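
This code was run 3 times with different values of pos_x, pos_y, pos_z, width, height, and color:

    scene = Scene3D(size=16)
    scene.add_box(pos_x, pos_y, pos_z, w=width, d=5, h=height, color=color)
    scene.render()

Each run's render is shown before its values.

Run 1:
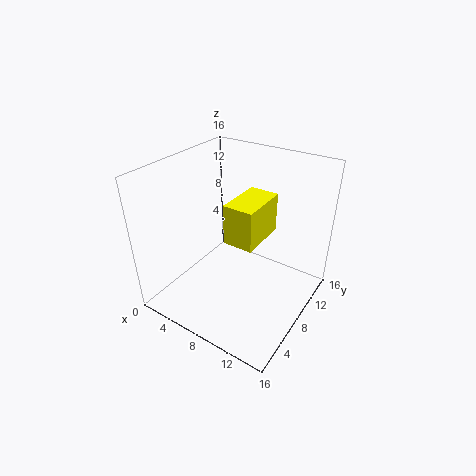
pos_x = 9, pos_y = 4, pos_z = 10, width = 3, height = 4, color = 'yellow'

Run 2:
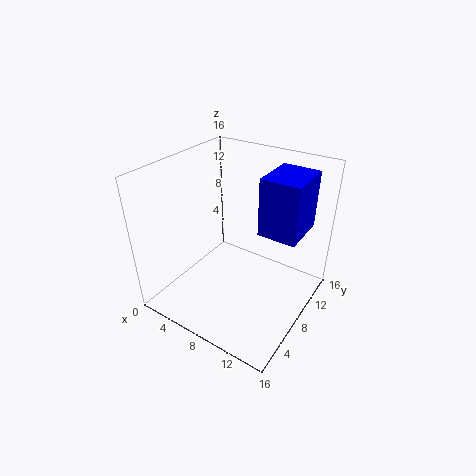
pos_x = 11, pos_y = 7, pos_z = 10, width = 4, height = 6, color = 'blue'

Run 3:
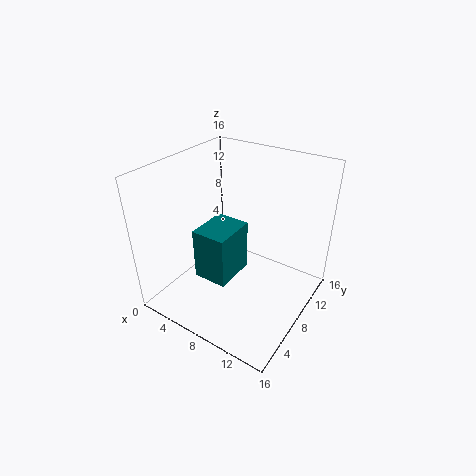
pos_x = 4, pos_y = 5, pos_z = 3, width = 4, height = 6, color = 'teal'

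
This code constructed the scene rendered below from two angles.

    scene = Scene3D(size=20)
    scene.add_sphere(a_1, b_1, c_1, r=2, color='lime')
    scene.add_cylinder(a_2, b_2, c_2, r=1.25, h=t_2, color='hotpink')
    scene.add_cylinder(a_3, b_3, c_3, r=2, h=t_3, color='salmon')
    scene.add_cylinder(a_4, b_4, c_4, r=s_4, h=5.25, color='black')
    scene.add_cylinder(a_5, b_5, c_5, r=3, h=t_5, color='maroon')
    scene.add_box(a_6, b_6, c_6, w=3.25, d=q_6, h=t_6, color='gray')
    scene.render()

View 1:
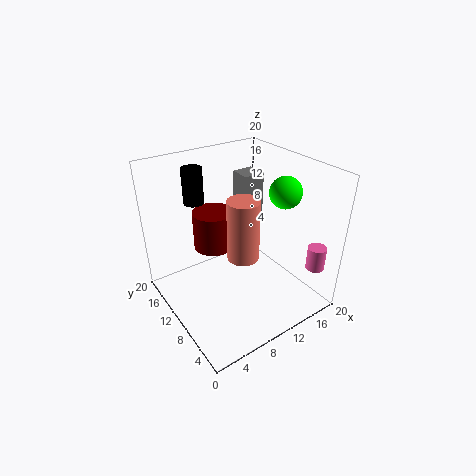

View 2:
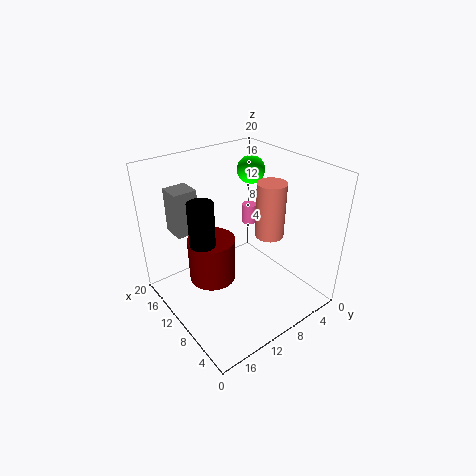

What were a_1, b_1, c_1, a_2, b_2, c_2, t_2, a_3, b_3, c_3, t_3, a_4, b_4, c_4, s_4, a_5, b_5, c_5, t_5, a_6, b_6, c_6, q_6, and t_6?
a_1 = 13.5
b_1 = 5
c_1 = 17.75
a_2 = 17.25
b_2 = 2
c_2 = 6.75
t_2 = 3.25
a_3 = 8
b_3 = 6
c_3 = 10
t_3 = 7.75
a_4 = 7.25
b_4 = 17.25
c_4 = 13.25
s_4 = 1.5
a_5 = 9
b_5 = 15
c_5 = 6.5
t_5 = 5.75
a_6 = 14
b_6 = 13.75
c_6 = 10.5
q_6 = 3.25
t_6 = 6.25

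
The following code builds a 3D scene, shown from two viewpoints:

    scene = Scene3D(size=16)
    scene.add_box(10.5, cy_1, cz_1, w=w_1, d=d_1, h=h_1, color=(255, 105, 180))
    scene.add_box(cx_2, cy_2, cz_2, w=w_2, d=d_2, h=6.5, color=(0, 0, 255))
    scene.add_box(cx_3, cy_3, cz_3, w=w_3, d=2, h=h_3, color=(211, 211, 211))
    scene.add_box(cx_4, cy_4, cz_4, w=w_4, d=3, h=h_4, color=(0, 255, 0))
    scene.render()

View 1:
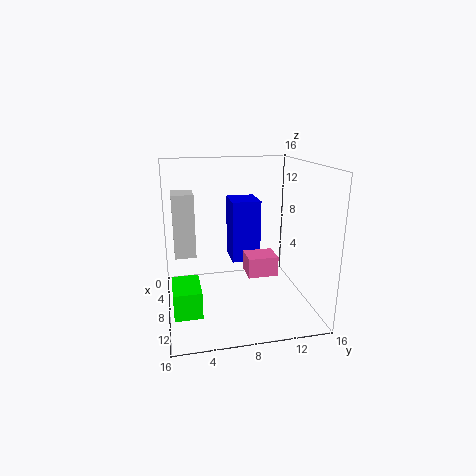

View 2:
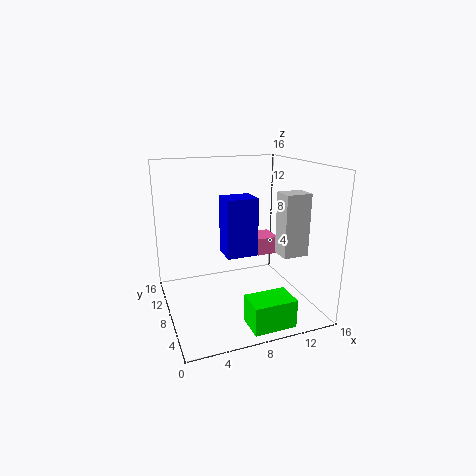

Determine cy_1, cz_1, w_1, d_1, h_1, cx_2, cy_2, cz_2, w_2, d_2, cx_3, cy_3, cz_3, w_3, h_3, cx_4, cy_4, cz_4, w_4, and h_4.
cy_1 = 8; cz_1 = 5.5; w_1 = 2.5; d_1 = 3; h_1 = 2; cx_2 = 6.5; cy_2 = 7; cz_2 = 6; w_2 = 3.5; d_2 = 3; cx_3 = 10; cy_3 = 1; cz_3 = 8; w_3 = 2.5; h_3 = 6; cx_4 = 7; cy_4 = 0.5; cz_4 = 0.5; w_4 = 4.5; h_4 = 3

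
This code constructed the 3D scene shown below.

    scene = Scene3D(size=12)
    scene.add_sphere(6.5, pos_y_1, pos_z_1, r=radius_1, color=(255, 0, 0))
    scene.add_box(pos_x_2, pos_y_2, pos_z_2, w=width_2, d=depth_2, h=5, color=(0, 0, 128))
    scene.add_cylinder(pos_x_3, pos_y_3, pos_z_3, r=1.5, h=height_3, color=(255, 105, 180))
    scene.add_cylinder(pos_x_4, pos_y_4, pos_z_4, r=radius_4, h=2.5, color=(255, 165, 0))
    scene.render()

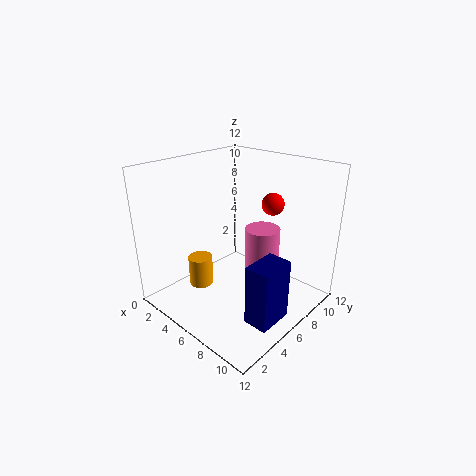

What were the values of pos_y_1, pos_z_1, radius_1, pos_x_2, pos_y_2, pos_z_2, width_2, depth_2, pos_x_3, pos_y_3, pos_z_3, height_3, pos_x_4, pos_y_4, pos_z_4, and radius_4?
pos_y_1 = 10, pos_z_1 = 8, radius_1 = 1, pos_x_2 = 9, pos_y_2 = 3.5, pos_z_2 = 0.5, width_2 = 2, depth_2 = 3, pos_x_3 = 7, pos_y_3 = 8, pos_z_3 = 2.5, height_3 = 4, pos_x_4 = 4, pos_y_4 = 3.5, pos_z_4 = 2, radius_4 = 1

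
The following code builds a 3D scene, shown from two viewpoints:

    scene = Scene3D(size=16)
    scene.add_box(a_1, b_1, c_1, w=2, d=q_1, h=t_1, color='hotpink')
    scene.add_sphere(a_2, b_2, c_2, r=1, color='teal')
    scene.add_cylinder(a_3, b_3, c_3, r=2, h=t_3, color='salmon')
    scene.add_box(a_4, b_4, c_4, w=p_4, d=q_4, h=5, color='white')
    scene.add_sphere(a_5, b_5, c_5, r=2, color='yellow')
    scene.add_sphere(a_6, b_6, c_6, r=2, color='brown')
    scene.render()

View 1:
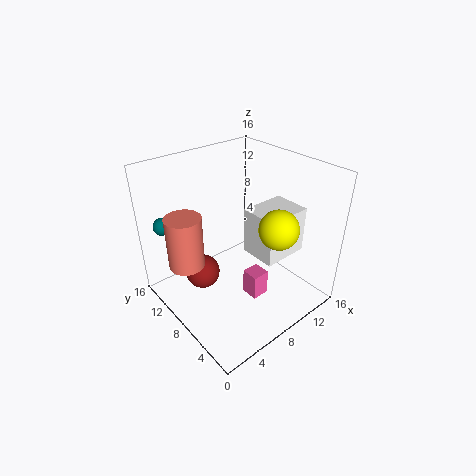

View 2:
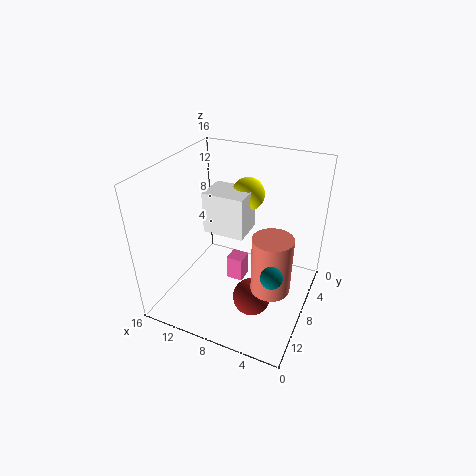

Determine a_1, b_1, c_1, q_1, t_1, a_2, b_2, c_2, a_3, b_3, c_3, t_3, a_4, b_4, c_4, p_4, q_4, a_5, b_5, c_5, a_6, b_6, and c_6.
a_1 = 8, b_1 = 5, c_1 = 1, q_1 = 2, t_1 = 3, a_2 = 2, b_2 = 14, c_2 = 9, a_3 = 3, b_3 = 11, c_3 = 5, t_3 = 6, a_4 = 8, b_4 = 3, c_4 = 7, p_4 = 5, q_4 = 4, a_5 = 9, b_5 = 3, c_5 = 11, a_6 = 5, b_6 = 11, c_6 = 3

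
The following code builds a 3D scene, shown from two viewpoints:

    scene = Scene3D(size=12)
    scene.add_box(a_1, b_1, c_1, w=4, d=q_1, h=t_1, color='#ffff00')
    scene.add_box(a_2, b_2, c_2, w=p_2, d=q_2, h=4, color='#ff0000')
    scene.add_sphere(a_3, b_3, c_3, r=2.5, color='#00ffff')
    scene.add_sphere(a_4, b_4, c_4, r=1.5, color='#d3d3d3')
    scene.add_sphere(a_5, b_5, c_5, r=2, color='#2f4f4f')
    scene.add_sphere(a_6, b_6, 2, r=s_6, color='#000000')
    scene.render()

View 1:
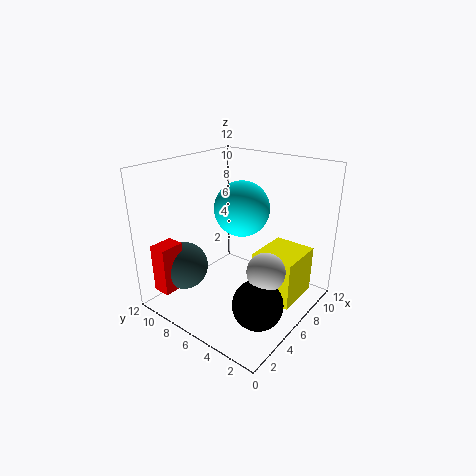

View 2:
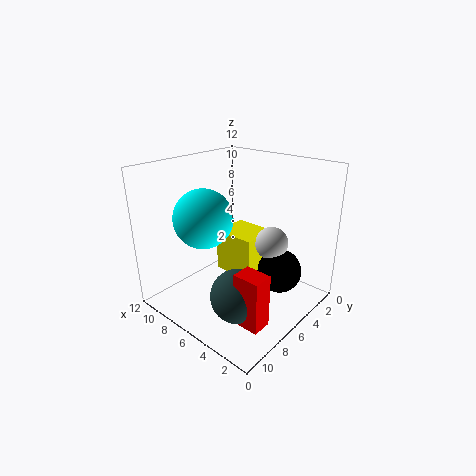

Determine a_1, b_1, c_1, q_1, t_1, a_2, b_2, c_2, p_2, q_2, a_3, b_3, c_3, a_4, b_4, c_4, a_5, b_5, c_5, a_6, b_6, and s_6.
a_1 = 6; b_1 = 1; c_1 = 1; q_1 = 3.5; t_1 = 4; a_2 = 0.5; b_2 = 9; c_2 = 2; p_2 = 2; q_2 = 1.5; a_3 = 8.5; b_3 = 7.5; c_3 = 7.5; a_4 = 5; b_4 = 2.5; c_4 = 4.5; a_5 = 3; b_5 = 9.5; c_5 = 3.5; a_6 = 4; b_6 = 2.5; s_6 = 2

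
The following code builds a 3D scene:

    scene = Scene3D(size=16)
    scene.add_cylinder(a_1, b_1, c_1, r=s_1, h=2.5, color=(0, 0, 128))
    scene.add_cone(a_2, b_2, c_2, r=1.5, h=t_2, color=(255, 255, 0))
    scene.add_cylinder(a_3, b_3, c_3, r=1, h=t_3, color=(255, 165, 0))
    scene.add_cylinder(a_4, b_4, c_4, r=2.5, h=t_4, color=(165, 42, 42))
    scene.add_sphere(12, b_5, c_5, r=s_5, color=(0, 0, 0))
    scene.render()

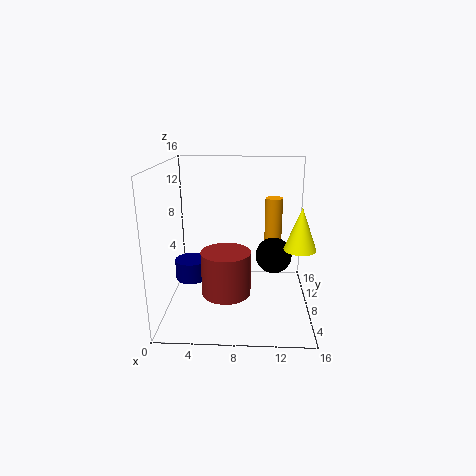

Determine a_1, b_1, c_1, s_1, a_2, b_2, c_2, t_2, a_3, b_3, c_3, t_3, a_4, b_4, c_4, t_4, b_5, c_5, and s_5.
a_1 = 2, b_1 = 11, c_1 = 1.5, s_1 = 2, a_2 = 14, b_2 = 2.5, c_2 = 9, t_2 = 4, a_3 = 12, b_3 = 10.5, c_3 = 7, t_3 = 5, a_4 = 7, b_4 = 4, c_4 = 3.5, t_4 = 4.5, b_5 = 8, c_5 = 6, s_5 = 2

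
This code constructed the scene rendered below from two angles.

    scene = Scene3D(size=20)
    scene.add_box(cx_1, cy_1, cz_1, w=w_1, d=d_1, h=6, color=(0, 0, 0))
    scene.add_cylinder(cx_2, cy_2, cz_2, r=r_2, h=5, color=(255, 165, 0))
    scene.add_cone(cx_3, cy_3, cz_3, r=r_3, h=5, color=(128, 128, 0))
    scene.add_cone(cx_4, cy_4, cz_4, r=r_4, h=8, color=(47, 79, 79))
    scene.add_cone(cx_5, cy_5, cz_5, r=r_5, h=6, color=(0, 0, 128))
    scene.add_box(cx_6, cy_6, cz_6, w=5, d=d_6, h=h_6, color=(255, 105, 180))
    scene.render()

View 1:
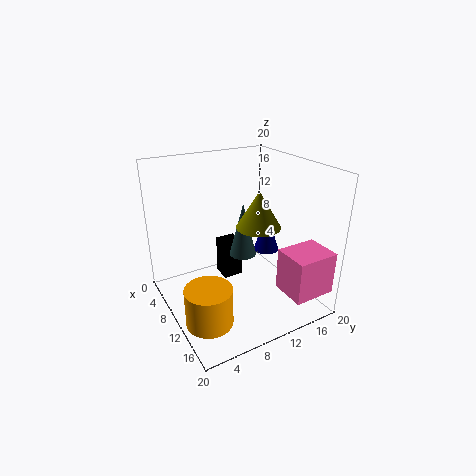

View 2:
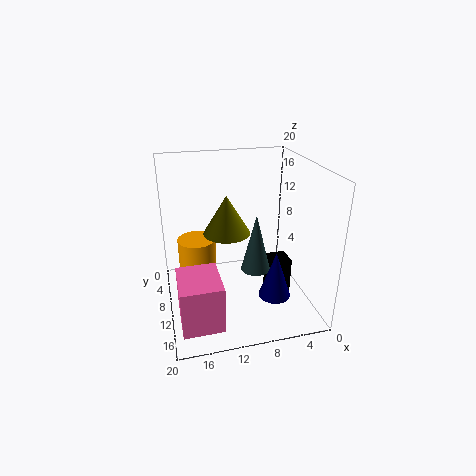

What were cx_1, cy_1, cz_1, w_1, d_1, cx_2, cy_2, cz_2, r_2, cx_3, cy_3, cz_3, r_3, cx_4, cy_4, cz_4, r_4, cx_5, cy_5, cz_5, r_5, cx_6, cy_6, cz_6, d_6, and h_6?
cx_1 = 3, cy_1 = 10, cz_1 = 1, w_1 = 3, d_1 = 3, cx_2 = 15, cy_2 = 3, cz_2 = 2, r_2 = 3, cx_3 = 12, cy_3 = 12, cz_3 = 12, r_3 = 3, cx_4 = 8, cy_4 = 12, cz_4 = 6, r_4 = 2, cx_5 = 7, cy_5 = 17, cz_5 = 5, r_5 = 2, cx_6 = 14, cy_6 = 14, cz_6 = 3, d_6 = 6, h_6 = 6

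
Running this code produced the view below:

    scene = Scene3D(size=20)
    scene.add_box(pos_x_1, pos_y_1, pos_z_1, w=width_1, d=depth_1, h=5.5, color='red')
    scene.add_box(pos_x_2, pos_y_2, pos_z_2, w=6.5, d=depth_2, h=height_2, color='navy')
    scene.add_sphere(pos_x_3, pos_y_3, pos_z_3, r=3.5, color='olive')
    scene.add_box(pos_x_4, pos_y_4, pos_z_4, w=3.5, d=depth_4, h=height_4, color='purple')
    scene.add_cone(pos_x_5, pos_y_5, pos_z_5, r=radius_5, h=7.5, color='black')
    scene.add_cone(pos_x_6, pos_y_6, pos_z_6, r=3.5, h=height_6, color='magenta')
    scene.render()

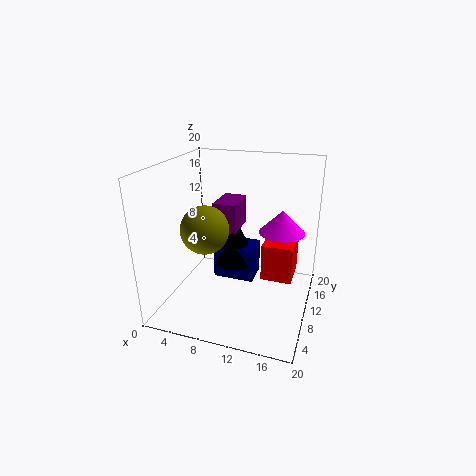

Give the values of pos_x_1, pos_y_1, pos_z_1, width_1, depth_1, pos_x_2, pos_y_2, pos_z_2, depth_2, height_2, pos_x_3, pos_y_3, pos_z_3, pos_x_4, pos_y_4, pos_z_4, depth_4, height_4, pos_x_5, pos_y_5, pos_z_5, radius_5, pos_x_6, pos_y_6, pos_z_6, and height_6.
pos_x_1 = 13; pos_y_1 = 11.5; pos_z_1 = 3; width_1 = 4.5; depth_1 = 5.5; pos_x_2 = 4.5; pos_y_2 = 14; pos_z_2 = 0.5; depth_2 = 4.5; height_2 = 5.5; pos_x_3 = 5; pos_y_3 = 10; pos_z_3 = 10.5; pos_x_4 = 5; pos_y_4 = 13; pos_z_4 = 9; depth_4 = 5.5; height_4 = 4.5; pos_x_5 = 7.5; pos_y_5 = 16; pos_z_5 = 3; radius_5 = 3.5; pos_x_6 = 15; pos_y_6 = 16; pos_z_6 = 9; height_6 = 3.5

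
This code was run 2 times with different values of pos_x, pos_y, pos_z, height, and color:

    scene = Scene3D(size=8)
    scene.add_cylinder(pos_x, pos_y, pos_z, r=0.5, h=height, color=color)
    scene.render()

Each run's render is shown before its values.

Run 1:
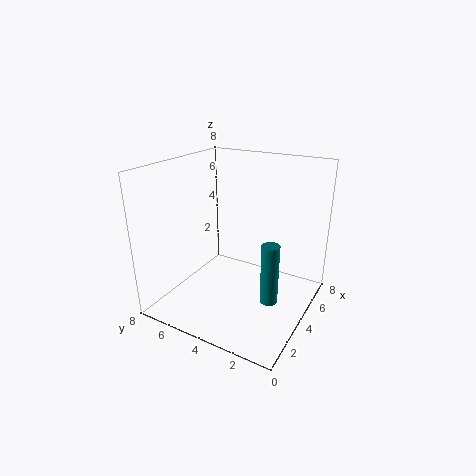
pos_x = 4; pos_y = 2; pos_z = 0.5; height = 3.5; color = 'teal'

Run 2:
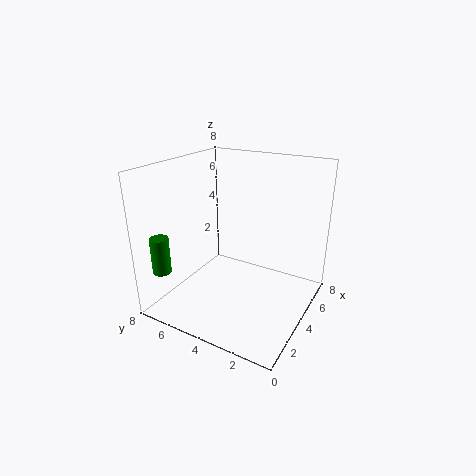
pos_x = 1; pos_y = 7; pos_z = 2.5; height = 2; color = 'green'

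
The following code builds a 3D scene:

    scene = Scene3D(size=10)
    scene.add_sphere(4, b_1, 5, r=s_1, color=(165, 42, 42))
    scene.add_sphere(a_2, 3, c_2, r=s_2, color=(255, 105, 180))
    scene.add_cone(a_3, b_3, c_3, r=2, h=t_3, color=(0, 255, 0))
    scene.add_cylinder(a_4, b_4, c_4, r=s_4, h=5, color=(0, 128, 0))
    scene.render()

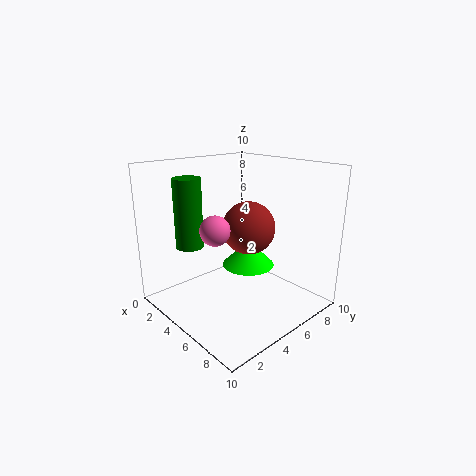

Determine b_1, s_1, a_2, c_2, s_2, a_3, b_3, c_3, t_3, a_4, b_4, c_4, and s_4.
b_1 = 7; s_1 = 2; a_2 = 5; c_2 = 6; s_2 = 1; a_3 = 4; b_3 = 7; c_3 = 2; t_3 = 2; a_4 = 2; b_4 = 3; c_4 = 4; s_4 = 1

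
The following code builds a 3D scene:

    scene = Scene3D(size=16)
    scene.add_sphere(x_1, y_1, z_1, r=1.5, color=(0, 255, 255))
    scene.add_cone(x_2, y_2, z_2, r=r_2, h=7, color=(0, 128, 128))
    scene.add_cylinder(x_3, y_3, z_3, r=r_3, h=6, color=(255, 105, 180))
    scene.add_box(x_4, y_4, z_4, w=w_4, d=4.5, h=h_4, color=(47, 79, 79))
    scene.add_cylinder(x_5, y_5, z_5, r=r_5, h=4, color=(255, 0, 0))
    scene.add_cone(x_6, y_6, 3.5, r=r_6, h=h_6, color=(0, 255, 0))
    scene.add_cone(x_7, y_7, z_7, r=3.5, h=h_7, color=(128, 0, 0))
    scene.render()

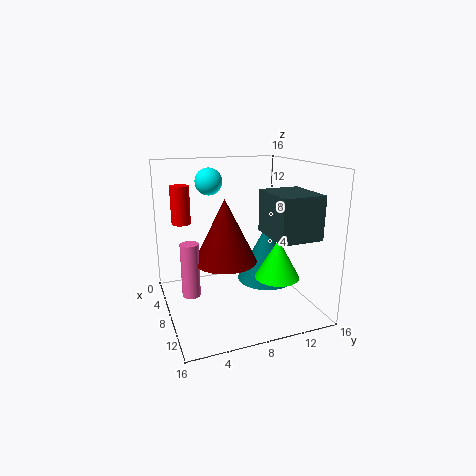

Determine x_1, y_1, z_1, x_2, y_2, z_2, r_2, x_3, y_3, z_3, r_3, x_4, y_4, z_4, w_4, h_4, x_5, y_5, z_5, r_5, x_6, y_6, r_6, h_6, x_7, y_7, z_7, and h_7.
x_1 = 5.5; y_1 = 5.5; z_1 = 14; x_2 = 6; y_2 = 12.5; z_2 = 1.5; r_2 = 3.5; x_3 = 8; y_3 = 2.5; z_3 = 2; r_3 = 1; x_4 = 9; y_4 = 10; z_4 = 9; w_4 = 5.5; h_4 = 4.5; x_5 = 7; y_5 = 2; z_5 = 10; r_5 = 1; x_6 = 10; y_6 = 12; r_6 = 2.5; h_6 = 4.5; x_7 = 8; y_7 = 6.5; z_7 = 5.5; h_7 = 7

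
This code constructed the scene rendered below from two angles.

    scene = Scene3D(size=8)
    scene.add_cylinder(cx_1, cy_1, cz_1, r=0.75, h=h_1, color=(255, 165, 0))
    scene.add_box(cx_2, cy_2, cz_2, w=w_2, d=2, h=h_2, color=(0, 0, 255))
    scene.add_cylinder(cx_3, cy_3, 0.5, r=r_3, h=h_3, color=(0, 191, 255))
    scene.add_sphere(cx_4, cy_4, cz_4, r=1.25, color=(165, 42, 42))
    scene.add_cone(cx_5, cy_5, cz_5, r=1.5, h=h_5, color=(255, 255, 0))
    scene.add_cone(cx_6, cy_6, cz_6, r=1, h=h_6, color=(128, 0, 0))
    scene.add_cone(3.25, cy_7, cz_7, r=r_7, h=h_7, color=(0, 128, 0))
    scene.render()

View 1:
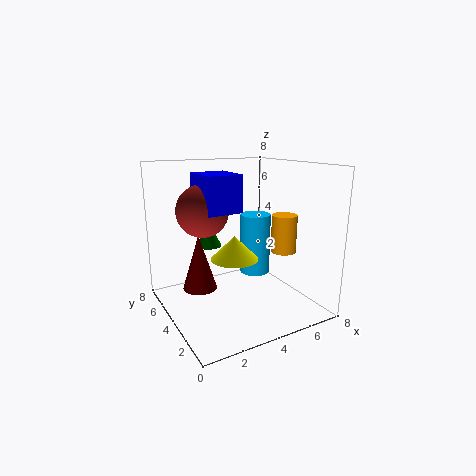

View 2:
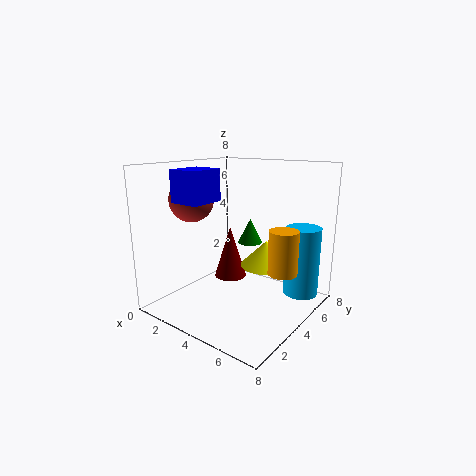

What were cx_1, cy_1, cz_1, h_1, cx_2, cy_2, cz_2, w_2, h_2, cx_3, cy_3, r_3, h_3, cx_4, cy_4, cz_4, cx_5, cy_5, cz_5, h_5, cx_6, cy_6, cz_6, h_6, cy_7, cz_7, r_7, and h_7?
cx_1 = 7, cy_1 = 3.75, cz_1 = 2.75, h_1 = 2.25, cx_2 = 1.25, cy_2 = 1.75, cz_2 = 6, w_2 = 1.75, h_2 = 1.75, cx_3 = 6.75, cy_3 = 6.5, r_3 = 1, h_3 = 4, cx_4 = 1.5, cy_4 = 3, cz_4 = 6, cx_5 = 4.75, cy_5 = 5.75, cz_5 = 2, h_5 = 1.5, cx_6 = 2.25, cy_6 = 5.5, cz_6 = 0.75, h_6 = 3.25, cy_7 = 6.25, cz_7 = 3, r_7 = 0.75, h_7 = 1.5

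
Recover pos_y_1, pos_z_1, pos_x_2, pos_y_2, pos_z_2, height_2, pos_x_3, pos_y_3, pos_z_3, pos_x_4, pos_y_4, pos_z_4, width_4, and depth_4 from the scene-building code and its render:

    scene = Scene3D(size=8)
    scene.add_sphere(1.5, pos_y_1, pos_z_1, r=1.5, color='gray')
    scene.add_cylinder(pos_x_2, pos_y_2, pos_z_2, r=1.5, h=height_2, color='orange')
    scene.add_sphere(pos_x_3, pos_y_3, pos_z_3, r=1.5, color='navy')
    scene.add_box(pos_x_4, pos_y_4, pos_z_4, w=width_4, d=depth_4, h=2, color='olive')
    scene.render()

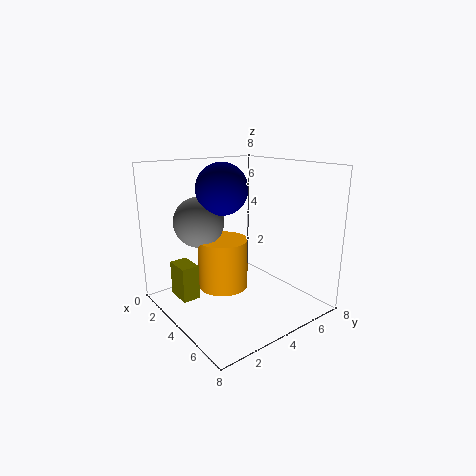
pos_y_1 = 3, pos_z_1 = 4.5, pos_x_2 = 2.5, pos_y_2 = 4, pos_z_2 = 0.5, height_2 = 3, pos_x_3 = 2.5, pos_y_3 = 4, pos_z_3 = 6.5, pos_x_4 = 1.5, pos_y_4 = 1, pos_z_4 = 0.5, width_4 = 1.5, depth_4 = 1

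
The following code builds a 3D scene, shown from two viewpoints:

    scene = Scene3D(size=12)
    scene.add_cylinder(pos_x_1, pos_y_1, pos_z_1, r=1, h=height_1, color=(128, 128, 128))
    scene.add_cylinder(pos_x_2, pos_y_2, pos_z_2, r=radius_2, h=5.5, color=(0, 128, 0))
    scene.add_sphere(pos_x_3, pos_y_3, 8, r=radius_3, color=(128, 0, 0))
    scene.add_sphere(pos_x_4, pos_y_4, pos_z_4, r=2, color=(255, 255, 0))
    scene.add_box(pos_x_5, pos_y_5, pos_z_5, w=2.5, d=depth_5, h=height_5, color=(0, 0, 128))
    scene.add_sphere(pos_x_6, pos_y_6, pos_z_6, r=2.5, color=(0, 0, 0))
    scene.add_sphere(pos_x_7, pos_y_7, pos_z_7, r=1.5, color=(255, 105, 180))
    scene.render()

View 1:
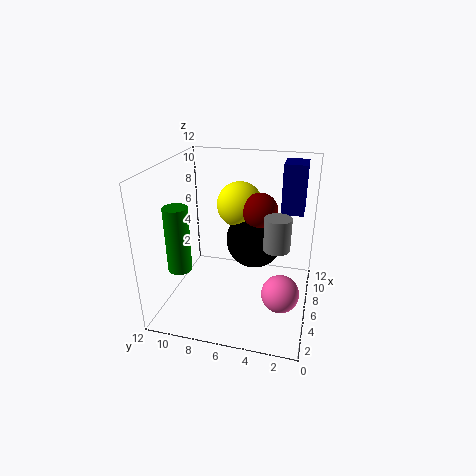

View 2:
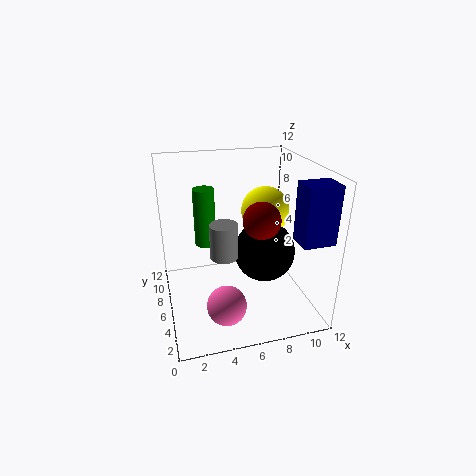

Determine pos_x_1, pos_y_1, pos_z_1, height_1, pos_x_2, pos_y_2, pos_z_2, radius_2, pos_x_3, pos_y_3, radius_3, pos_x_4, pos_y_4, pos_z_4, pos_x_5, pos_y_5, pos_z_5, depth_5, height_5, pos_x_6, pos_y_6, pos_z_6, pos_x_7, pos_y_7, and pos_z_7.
pos_x_1 = 4, pos_y_1 = 2.5, pos_z_1 = 6.5, height_1 = 2.5, pos_x_2 = 4, pos_y_2 = 10.5, pos_z_2 = 3.5, radius_2 = 1, pos_x_3 = 7.5, pos_y_3 = 4.5, radius_3 = 1.5, pos_x_4 = 8.5, pos_y_4 = 6.5, pos_z_4 = 8, pos_x_5 = 9.5, pos_y_5 = 1, pos_z_5 = 7, depth_5 = 2, height_5 = 4.5, pos_x_6 = 8, pos_y_6 = 5, pos_z_6 = 5, pos_x_7 = 4, pos_y_7 = 2, pos_z_7 = 2.5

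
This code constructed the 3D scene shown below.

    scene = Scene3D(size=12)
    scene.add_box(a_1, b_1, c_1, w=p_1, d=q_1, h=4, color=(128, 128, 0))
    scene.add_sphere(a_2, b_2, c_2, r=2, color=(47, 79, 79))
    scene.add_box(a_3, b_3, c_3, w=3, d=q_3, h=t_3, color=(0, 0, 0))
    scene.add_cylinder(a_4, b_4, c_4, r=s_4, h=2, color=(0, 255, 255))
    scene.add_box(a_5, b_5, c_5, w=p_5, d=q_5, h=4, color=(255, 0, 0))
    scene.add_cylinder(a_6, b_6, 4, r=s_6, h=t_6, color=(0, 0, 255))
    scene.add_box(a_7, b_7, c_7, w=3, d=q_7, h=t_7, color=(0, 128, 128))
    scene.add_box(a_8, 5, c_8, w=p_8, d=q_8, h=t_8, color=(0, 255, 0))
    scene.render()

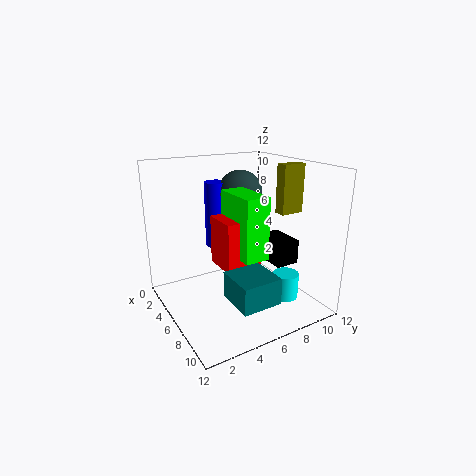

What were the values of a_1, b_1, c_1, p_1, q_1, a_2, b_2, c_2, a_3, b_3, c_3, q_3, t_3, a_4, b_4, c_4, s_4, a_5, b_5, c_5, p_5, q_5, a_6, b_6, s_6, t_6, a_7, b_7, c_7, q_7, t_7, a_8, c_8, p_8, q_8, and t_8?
a_1 = 7; b_1 = 9; c_1 = 8; p_1 = 1; q_1 = 2; a_2 = 3; b_2 = 8; c_2 = 9; a_3 = 6; b_3 = 8; c_3 = 4; q_3 = 2; t_3 = 2; a_4 = 10; b_4 = 8; c_4 = 2; s_4 = 1; a_5 = 5; b_5 = 4; c_5 = 4; p_5 = 3; q_5 = 3; a_6 = 2; b_6 = 6; s_6 = 1; t_6 = 6; a_7 = 9; b_7 = 3; c_7 = 3; q_7 = 3; t_7 = 2; a_8 = 5; c_8 = 5; p_8 = 4; q_8 = 2; t_8 = 5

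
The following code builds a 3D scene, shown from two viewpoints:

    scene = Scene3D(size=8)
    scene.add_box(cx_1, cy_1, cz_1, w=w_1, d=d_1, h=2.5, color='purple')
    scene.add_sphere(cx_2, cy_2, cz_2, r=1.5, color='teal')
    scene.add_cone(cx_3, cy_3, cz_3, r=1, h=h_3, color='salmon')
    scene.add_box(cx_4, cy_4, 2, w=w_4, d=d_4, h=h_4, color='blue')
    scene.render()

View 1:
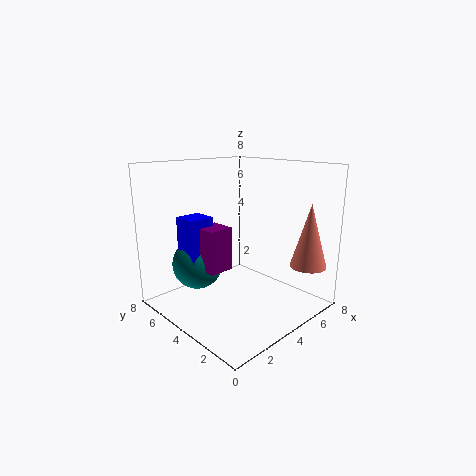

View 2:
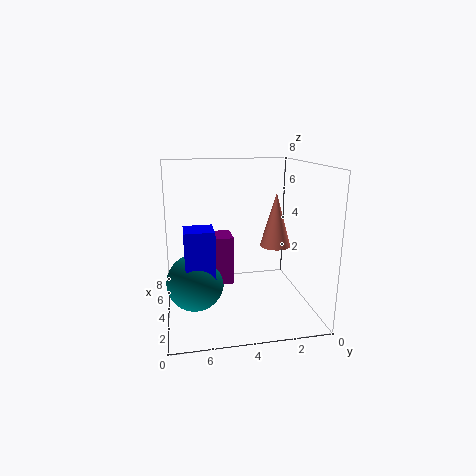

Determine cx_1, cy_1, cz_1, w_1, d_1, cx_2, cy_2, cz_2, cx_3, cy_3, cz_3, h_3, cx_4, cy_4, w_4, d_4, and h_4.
cx_1 = 2.5, cy_1 = 4.5, cz_1 = 2, w_1 = 1.5, d_1 = 1.5, cx_2 = 3, cy_2 = 6.5, cz_2 = 2, cx_3 = 6.5, cy_3 = 1, cz_3 = 2.5, h_3 = 3.5, cx_4 = 2, cy_4 = 5.5, w_4 = 1.5, d_4 = 1.5, h_4 = 3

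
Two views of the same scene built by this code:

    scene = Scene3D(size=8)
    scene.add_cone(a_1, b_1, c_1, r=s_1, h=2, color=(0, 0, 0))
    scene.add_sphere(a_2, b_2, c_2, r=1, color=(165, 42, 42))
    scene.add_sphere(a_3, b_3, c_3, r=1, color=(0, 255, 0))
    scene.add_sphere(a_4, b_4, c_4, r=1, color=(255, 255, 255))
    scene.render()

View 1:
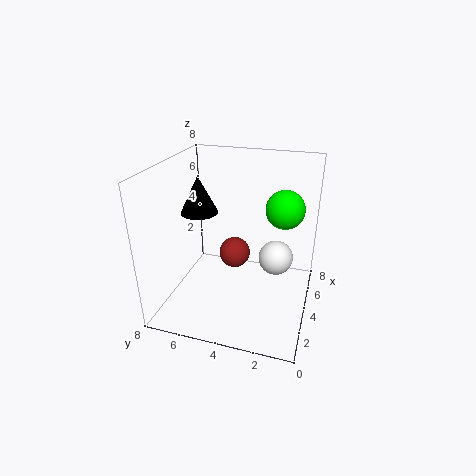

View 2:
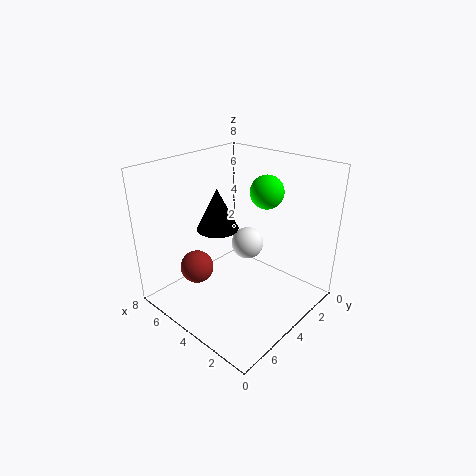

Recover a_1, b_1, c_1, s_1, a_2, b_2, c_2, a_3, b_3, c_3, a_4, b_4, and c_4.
a_1 = 3.5; b_1 = 6; c_1 = 5.5; s_1 = 1; a_2 = 6.5; b_2 = 5; c_2 = 1.5; a_3 = 4; b_3 = 1.5; c_3 = 6; a_4 = 5; b_4 = 2; c_4 = 2.5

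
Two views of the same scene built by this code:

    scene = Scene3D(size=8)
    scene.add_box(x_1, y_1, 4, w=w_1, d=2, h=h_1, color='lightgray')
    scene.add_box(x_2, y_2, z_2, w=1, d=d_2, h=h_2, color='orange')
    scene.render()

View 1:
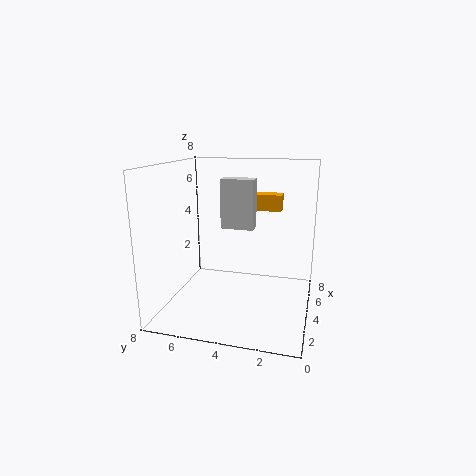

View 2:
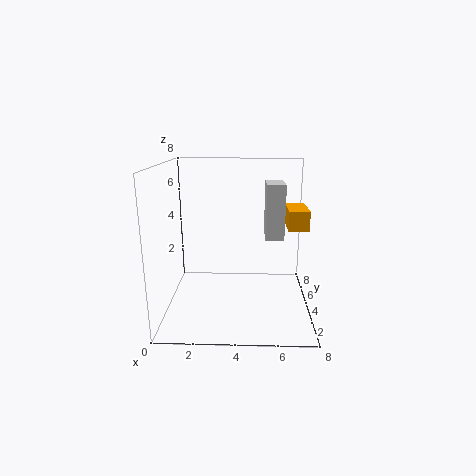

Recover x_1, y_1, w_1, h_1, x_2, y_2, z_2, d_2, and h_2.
x_1 = 5.5; y_1 = 3.5; w_1 = 1; h_1 = 3; x_2 = 6.5; y_2 = 2; z_2 = 5; d_2 = 2; h_2 = 1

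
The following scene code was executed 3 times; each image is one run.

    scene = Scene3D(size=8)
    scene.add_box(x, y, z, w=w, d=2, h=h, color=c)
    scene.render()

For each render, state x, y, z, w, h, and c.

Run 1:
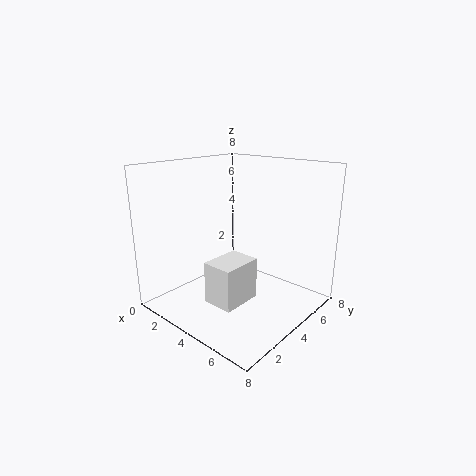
x = 5
y = 0.5
z = 2
w = 1.5
h = 2
c = 'white'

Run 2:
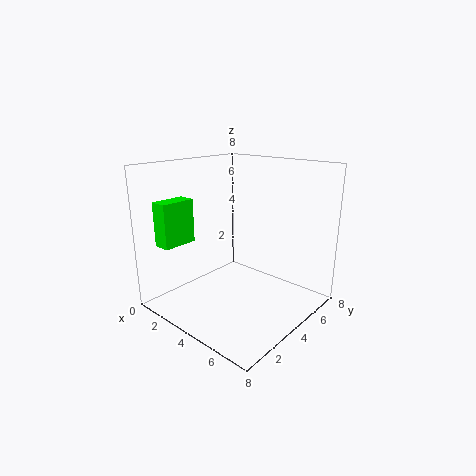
x = 0.5
y = 1
z = 3.5
w = 1
h = 2.5
c = 'lime'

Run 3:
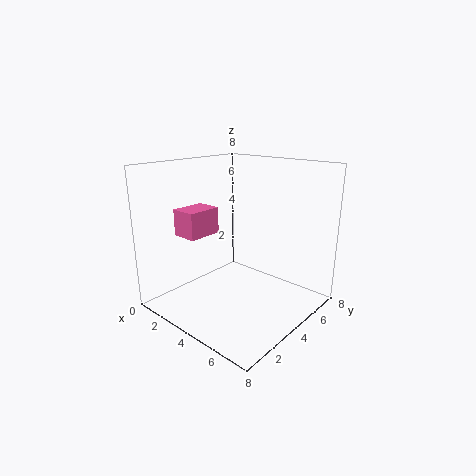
x = 1
y = 2
z = 4
w = 1.5
h = 1.5
c = 'hotpink'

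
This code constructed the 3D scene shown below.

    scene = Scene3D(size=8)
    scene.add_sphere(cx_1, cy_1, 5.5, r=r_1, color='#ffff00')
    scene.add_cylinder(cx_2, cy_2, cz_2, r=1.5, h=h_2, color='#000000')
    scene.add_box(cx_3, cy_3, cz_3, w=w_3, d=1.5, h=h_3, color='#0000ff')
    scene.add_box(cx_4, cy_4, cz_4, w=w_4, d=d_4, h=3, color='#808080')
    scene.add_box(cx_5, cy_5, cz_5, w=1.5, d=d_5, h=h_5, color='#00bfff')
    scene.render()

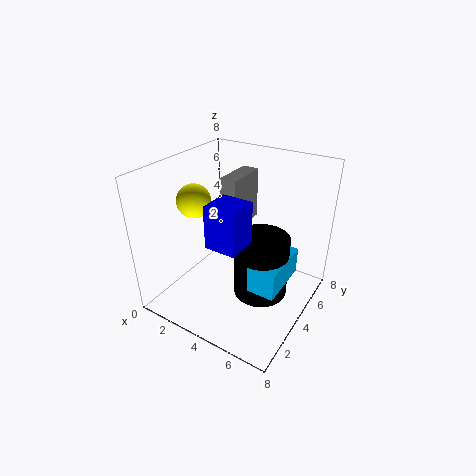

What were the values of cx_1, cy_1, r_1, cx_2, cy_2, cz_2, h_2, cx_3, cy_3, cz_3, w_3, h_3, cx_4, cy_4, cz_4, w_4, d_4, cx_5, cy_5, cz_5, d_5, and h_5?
cx_1 = 1
cy_1 = 4
r_1 = 1
cx_2 = 5.5
cy_2 = 4
cz_2 = 1
h_2 = 3.5
cx_3 = 4.5
cy_3 = 0.5
cz_3 = 5.5
w_3 = 1.5
h_3 = 2
cx_4 = 2.5
cy_4 = 4.5
cz_4 = 4
w_4 = 1
d_4 = 2.5
cx_5 = 5.5
cy_5 = 2.5
cz_5 = 2
d_5 = 3
h_5 = 1.5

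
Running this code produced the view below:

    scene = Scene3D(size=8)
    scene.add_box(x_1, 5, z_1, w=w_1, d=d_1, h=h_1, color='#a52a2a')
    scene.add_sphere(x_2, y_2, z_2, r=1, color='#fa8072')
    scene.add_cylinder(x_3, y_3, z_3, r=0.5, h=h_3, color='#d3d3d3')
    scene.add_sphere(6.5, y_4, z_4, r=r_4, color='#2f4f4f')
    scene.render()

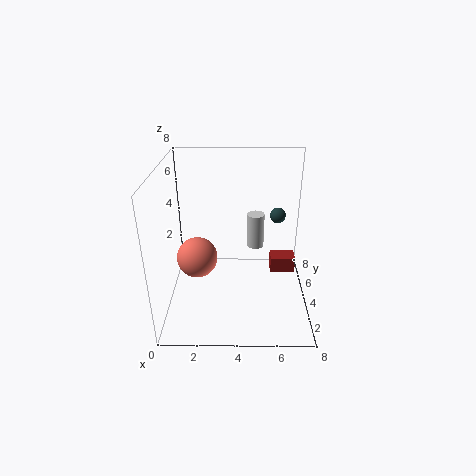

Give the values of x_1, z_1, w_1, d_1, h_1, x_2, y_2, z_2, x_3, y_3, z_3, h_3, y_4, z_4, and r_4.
x_1 = 6, z_1 = 1, w_1 = 1.5, d_1 = 1, h_1 = 1, x_2 = 2, y_2 = 2, z_2 = 4, x_3 = 5, y_3 = 5, z_3 = 3, h_3 = 2, y_4 = 7, z_4 = 4, r_4 = 0.5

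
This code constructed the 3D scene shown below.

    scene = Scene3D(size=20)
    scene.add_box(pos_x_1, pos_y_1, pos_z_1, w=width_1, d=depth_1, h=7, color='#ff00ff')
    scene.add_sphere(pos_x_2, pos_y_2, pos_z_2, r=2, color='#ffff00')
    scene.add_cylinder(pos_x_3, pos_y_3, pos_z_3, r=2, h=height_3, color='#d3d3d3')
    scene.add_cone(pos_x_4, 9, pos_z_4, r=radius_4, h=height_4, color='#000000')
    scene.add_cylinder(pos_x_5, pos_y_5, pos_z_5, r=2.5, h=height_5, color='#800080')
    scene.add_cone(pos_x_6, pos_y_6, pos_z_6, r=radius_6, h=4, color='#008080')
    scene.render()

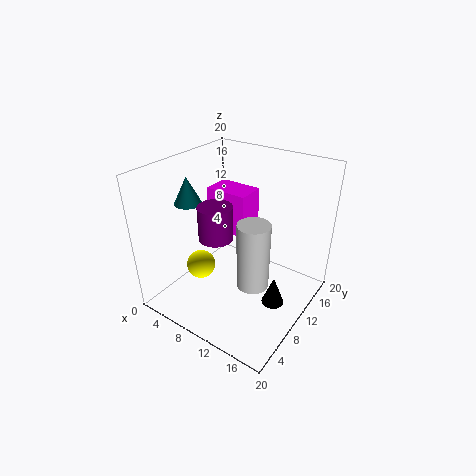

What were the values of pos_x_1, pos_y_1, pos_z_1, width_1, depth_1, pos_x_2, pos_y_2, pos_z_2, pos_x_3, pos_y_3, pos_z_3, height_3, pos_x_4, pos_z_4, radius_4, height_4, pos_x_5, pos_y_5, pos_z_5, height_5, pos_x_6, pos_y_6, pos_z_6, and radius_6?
pos_x_1 = 0.5
pos_y_1 = 15
pos_z_1 = 6.5
width_1 = 7
depth_1 = 4.5
pos_x_2 = 6
pos_y_2 = 6.5
pos_z_2 = 6
pos_x_3 = 15
pos_y_3 = 6
pos_z_3 = 7
height_3 = 8.5
pos_x_4 = 16.5
pos_z_4 = 2.5
radius_4 = 1.5
height_4 = 4
pos_x_5 = 6.5
pos_y_5 = 9.5
pos_z_5 = 9
height_5 = 5
pos_x_6 = 2
pos_y_6 = 9
pos_z_6 = 13.5
radius_6 = 2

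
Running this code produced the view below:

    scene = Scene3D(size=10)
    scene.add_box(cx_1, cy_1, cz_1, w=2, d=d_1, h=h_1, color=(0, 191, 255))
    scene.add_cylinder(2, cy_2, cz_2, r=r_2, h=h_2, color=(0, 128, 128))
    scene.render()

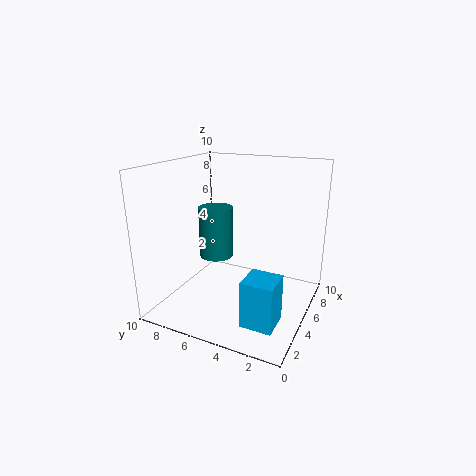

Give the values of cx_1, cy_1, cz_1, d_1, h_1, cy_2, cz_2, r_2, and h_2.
cx_1 = 1; cy_1 = 1; cz_1 = 1; d_1 = 2; h_1 = 3; cy_2 = 5; cz_2 = 5; r_2 = 1; h_2 = 3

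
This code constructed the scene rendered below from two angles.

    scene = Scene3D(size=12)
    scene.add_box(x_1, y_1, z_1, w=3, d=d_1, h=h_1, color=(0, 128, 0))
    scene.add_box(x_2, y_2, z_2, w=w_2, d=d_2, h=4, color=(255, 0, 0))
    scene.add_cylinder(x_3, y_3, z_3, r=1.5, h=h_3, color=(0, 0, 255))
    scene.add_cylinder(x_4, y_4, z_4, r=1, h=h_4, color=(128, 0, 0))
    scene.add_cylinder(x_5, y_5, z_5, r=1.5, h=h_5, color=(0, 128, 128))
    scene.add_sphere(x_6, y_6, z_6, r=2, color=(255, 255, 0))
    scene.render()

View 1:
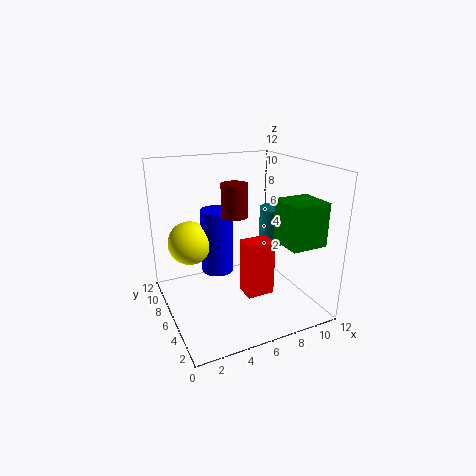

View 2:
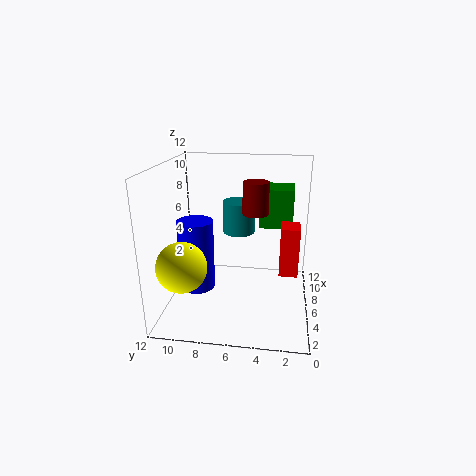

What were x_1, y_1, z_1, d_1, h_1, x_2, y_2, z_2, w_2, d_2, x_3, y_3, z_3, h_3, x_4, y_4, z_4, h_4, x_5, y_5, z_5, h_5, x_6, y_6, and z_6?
x_1 = 8.5; y_1 = 1.5; z_1 = 6; d_1 = 3; h_1 = 3.5; x_2 = 4.5; y_2 = 1; z_2 = 3.5; w_2 = 2; d_2 = 1.5; x_3 = 5.5; y_3 = 9.5; z_3 = 1.5; h_3 = 6; x_4 = 5; y_4 = 4.5; z_4 = 8.5; h_4 = 2.5; x_5 = 10; y_5 = 6.5; z_5 = 5; h_5 = 3; x_6 = 3; y_6 = 10; z_6 = 4.5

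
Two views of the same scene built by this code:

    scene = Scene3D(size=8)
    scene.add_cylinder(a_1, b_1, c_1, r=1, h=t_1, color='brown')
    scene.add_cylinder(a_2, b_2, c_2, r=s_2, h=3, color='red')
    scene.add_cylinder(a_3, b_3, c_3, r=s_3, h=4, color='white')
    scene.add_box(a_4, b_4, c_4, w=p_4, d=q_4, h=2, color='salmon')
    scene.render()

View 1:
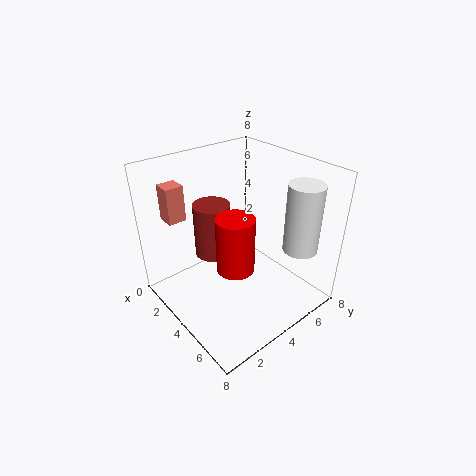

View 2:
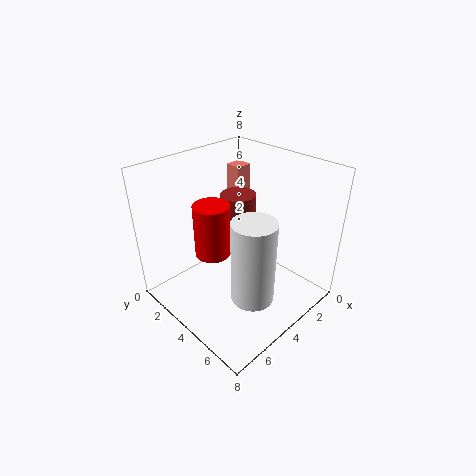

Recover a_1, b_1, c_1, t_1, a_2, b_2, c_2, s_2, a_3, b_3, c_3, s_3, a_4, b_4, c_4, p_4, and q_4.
a_1 = 3
b_1 = 3
c_1 = 3
t_1 = 3
a_2 = 5
b_2 = 3
c_2 = 3
s_2 = 1
a_3 = 6
b_3 = 7
c_3 = 3
s_3 = 1
a_4 = 1
b_4 = 1
c_4 = 5
p_4 = 1
q_4 = 1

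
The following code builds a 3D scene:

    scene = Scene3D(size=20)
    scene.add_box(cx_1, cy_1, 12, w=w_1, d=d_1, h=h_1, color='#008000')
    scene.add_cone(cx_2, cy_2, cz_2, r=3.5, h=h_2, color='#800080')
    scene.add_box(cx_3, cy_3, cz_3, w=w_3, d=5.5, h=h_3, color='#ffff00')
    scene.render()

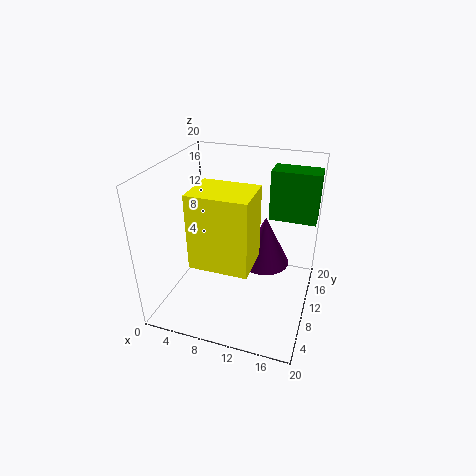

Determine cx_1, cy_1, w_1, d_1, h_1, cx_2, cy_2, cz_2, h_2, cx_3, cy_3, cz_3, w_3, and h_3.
cx_1 = 13.5; cy_1 = 13; w_1 = 6.5; d_1 = 3.5; h_1 = 7; cx_2 = 13.5; cy_2 = 11.5; cz_2 = 6; h_2 = 7; cx_3 = 7; cy_3 = 1; cz_3 = 10.5; w_3 = 7; h_3 = 9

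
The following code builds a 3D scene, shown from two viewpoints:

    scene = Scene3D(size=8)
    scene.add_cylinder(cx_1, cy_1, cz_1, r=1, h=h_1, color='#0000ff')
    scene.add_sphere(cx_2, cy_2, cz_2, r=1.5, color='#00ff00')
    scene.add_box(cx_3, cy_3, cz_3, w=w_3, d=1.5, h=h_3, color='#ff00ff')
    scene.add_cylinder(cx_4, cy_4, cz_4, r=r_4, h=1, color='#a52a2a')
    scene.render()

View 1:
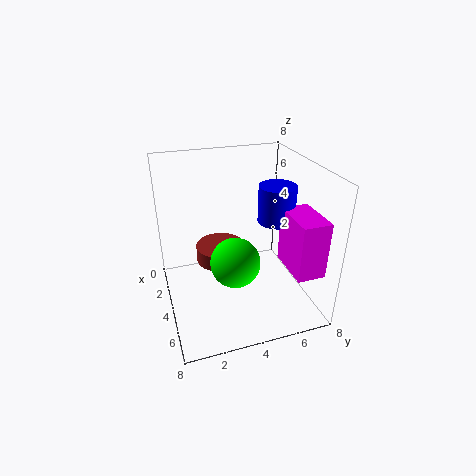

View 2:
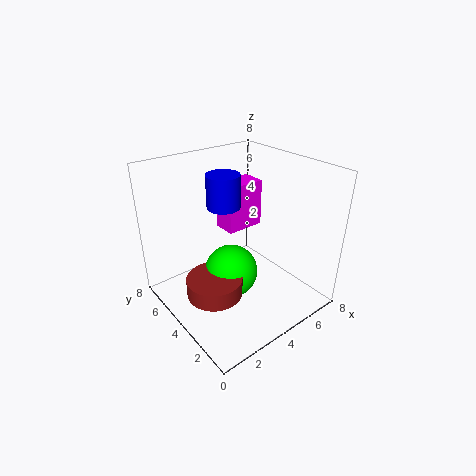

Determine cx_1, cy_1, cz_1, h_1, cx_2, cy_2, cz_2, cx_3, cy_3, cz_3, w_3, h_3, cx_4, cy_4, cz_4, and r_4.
cx_1 = 4.5, cy_1 = 6, cz_1 = 5, h_1 = 2, cx_2 = 3.5, cy_2 = 4, cz_2 = 2, cx_3 = 5, cy_3 = 6, cz_3 = 3, w_3 = 2.5, h_3 = 3, cx_4 = 2, cy_4 = 3.5, cz_4 = 1.5, r_4 = 1.5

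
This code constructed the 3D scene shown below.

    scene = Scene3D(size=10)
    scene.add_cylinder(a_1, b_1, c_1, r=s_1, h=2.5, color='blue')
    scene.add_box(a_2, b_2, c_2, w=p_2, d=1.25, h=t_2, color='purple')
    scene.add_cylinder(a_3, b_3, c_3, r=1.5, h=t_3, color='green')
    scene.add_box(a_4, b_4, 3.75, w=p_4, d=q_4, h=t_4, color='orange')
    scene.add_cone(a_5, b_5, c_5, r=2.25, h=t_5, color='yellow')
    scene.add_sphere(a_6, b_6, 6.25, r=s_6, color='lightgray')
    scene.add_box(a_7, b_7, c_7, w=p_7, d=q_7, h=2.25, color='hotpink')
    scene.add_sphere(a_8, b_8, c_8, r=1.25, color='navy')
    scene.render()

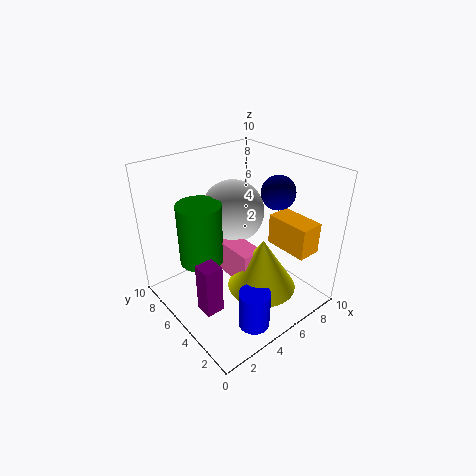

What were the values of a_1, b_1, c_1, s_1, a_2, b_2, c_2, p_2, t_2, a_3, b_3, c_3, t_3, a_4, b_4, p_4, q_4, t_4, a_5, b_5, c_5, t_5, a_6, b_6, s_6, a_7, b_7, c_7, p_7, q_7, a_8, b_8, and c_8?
a_1 = 3.25; b_1 = 1.25; c_1 = 1; s_1 = 1; a_2 = 1.25; b_2 = 3.5; c_2 = 1; p_2 = 1.25; t_2 = 3.5; a_3 = 2.75; b_3 = 6.25; c_3 = 3.5; t_3 = 4.25; a_4 = 7.75; b_4 = 1.5; p_4 = 1.75; q_4 = 3.25; t_4 = 2.25; a_5 = 5; b_5 = 2.5; c_5 = 2.5; t_5 = 3.5; a_6 = 5.75; b_6 = 6.5; s_6 = 2.25; a_7 = 3.75; b_7 = 2.75; c_7 = 2.75; p_7 = 1.5; q_7 = 2.75; a_8 = 8.5; b_8 = 4.75; c_8 = 7.5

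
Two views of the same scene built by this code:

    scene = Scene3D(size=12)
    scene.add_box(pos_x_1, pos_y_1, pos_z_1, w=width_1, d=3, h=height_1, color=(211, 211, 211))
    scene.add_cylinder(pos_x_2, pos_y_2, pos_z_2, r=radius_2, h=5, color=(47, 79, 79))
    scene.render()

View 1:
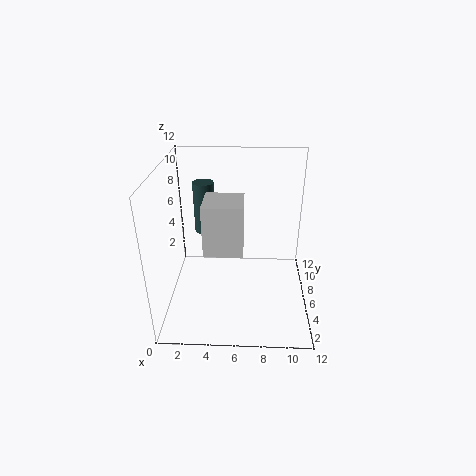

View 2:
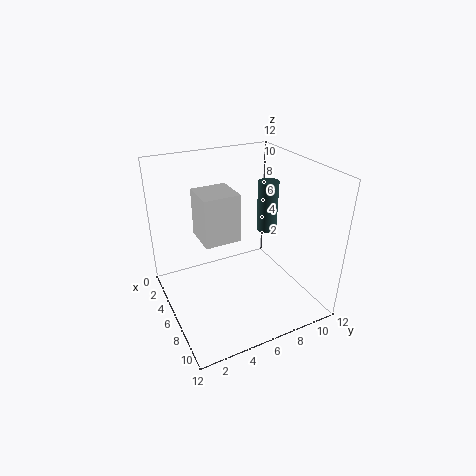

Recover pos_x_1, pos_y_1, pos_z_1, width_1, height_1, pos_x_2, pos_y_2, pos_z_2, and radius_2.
pos_x_1 = 3.5
pos_y_1 = 3
pos_z_1 = 6
width_1 = 3
height_1 = 4
pos_x_2 = 2.5
pos_y_2 = 11
pos_z_2 = 4
radius_2 = 1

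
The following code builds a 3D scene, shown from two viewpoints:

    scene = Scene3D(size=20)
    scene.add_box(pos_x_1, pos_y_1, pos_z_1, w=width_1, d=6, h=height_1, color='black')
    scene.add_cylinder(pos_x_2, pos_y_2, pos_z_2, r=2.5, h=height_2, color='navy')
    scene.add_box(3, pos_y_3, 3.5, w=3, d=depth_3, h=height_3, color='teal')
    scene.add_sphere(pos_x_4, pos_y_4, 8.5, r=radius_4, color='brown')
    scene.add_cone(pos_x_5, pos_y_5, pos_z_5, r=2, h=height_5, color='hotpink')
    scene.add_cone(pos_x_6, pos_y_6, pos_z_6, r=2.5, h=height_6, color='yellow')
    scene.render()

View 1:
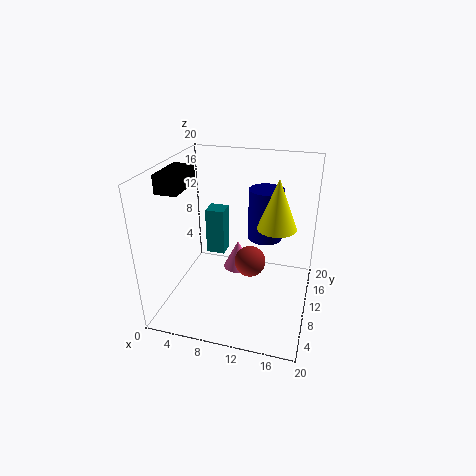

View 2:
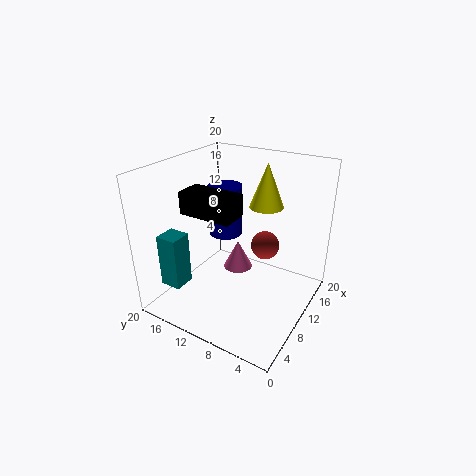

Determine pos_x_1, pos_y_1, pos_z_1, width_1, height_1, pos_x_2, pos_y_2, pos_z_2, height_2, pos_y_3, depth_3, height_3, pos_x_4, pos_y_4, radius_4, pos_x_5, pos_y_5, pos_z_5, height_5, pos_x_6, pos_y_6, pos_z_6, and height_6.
pos_x_1 = 0.5; pos_y_1 = 5.5; pos_z_1 = 17; width_1 = 3; height_1 = 2.5; pos_x_2 = 13; pos_y_2 = 14; pos_z_2 = 8.5; height_2 = 7.5; pos_y_3 = 15.5; depth_3 = 3; height_3 = 7.5; pos_x_4 = 12.5; pos_y_4 = 7; radius_4 = 2; pos_x_5 = 10; pos_y_5 = 10; pos_z_5 = 5.5; height_5 = 4; pos_x_6 = 15.5; pos_y_6 = 8.5; pos_z_6 = 13; height_6 = 6.5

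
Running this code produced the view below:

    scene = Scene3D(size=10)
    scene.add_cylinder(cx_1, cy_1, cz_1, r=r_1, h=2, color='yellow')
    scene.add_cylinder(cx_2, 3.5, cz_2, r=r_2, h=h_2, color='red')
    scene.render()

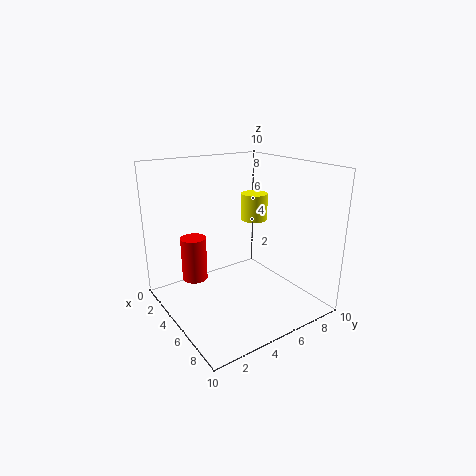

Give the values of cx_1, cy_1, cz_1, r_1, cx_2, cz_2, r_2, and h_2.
cx_1 = 3.5, cy_1 = 7.5, cz_1 = 5.5, r_1 = 1, cx_2 = 1, cz_2 = 0.5, r_2 = 1, h_2 = 3.5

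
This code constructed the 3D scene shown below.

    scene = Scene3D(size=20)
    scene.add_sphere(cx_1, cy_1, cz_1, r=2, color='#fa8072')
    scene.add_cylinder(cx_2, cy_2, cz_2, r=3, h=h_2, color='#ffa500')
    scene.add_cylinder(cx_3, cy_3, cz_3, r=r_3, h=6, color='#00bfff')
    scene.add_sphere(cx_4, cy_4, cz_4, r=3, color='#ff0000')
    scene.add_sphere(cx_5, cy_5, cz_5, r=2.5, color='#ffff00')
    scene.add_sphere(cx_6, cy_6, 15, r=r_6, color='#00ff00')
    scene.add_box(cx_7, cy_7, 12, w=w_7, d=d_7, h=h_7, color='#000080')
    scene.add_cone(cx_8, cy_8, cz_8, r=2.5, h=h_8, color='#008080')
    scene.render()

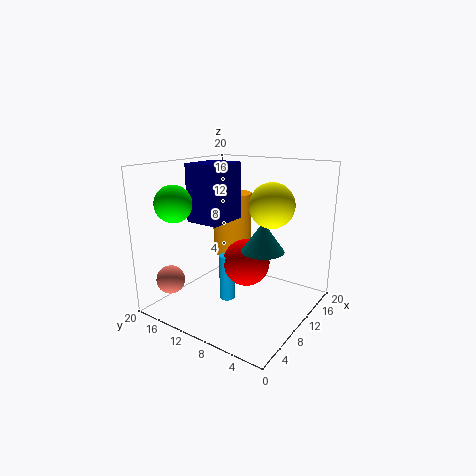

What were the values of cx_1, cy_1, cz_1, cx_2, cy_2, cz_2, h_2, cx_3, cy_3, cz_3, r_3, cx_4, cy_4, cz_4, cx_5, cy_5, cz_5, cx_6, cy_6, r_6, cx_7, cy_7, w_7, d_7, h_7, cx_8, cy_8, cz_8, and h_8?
cx_1 = 4
cy_1 = 17.5
cz_1 = 4
cx_2 = 15
cy_2 = 14.5
cz_2 = 5.5
h_2 = 9.5
cx_3 = 6
cy_3 = 9
cz_3 = 3
r_3 = 1
cx_4 = 7.5
cy_4 = 7
cz_4 = 8
cx_5 = 5.5
cy_5 = 2.5
cz_5 = 16.5
cx_6 = 4.5
cy_6 = 16.5
r_6 = 2.5
cx_7 = 7
cy_7 = 11.5
w_7 = 6
d_7 = 5
h_7 = 8
cx_8 = 5.5
cy_8 = 3.5
cz_8 = 11
h_8 = 3.5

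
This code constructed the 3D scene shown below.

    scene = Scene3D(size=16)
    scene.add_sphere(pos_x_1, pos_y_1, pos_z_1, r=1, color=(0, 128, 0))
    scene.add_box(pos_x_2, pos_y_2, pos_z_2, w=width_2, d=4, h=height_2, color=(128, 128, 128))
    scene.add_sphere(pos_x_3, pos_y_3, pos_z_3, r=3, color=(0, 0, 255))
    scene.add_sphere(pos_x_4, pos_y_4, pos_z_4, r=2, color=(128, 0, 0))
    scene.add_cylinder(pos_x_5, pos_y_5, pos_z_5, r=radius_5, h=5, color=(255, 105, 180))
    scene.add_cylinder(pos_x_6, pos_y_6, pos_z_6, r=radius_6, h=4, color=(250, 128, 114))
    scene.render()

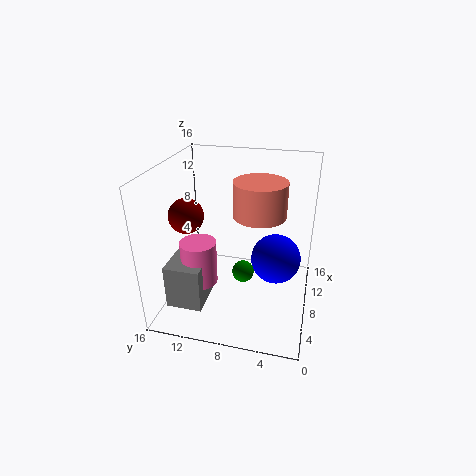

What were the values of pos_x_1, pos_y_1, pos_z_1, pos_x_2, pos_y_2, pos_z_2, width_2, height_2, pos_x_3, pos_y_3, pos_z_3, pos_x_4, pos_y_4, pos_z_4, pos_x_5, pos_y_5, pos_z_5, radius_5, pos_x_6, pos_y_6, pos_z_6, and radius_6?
pos_x_1 = 2, pos_y_1 = 6, pos_z_1 = 8, pos_x_2 = 3, pos_y_2 = 11, pos_z_2 = 1, width_2 = 5, height_2 = 5, pos_x_3 = 11, pos_y_3 = 4, pos_z_3 = 4, pos_x_4 = 8, pos_y_4 = 14, pos_z_4 = 10, pos_x_5 = 6, pos_y_5 = 12, pos_z_5 = 3, radius_5 = 2, pos_x_6 = 10, pos_y_6 = 6, pos_z_6 = 10, radius_6 = 3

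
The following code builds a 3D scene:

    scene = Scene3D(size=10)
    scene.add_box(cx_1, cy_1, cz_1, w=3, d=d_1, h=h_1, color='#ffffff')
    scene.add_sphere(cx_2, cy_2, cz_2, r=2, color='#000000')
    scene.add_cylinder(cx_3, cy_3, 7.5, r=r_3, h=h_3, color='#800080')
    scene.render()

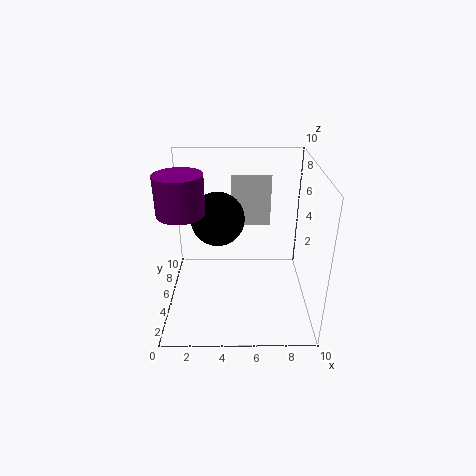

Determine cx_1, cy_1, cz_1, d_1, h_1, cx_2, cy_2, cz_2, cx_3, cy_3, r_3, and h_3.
cx_1 = 4.5, cy_1 = 8, cz_1 = 4.5, d_1 = 1.5, h_1 = 4, cx_2 = 3.5, cy_2 = 7, cz_2 = 5.5, cx_3 = 1.5, cy_3 = 3.5, r_3 = 1.5, h_3 = 2.5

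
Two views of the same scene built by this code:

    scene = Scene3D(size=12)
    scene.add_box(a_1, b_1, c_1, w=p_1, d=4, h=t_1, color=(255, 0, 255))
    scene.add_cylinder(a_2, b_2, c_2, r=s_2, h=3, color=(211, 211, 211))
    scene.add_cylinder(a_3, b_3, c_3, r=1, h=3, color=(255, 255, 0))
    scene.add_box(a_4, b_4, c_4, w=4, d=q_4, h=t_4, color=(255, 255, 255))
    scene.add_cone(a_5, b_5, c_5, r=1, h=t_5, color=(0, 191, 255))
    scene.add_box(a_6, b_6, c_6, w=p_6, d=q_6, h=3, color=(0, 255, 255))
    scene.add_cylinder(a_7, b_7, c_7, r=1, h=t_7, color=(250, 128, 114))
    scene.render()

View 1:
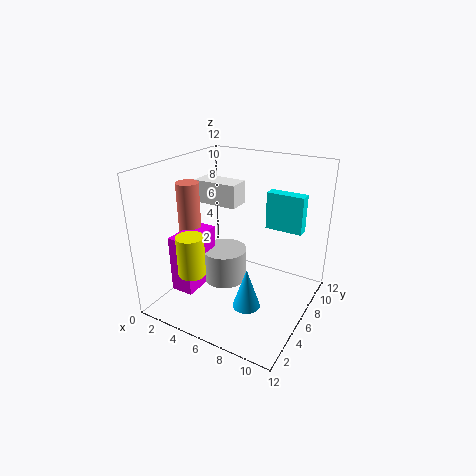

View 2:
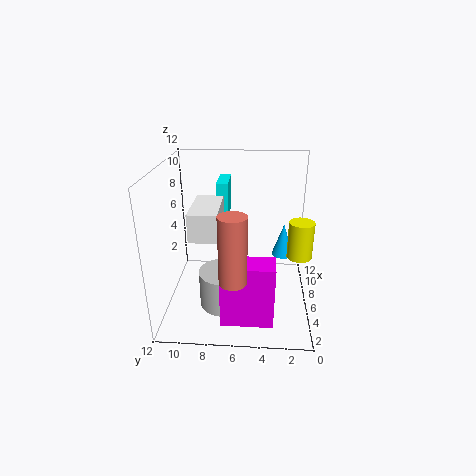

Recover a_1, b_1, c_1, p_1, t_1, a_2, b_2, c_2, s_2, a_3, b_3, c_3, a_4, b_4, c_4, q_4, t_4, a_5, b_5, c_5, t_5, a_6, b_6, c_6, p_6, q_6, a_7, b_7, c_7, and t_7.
a_1 = 1
b_1 = 3
c_1 = 1
p_1 = 2
t_1 = 5
a_2 = 4
b_2 = 7
c_2 = 1
s_2 = 2
a_3 = 5
b_3 = 1
c_3 = 5
a_4 = 1
b_4 = 7
c_4 = 8
q_4 = 2
t_4 = 2
a_5 = 9
b_5 = 2
c_5 = 3
t_5 = 3
a_6 = 8
b_6 = 7
c_6 = 7
p_6 = 3
q_6 = 1
a_7 = 1
b_7 = 6
c_7 = 5
t_7 = 5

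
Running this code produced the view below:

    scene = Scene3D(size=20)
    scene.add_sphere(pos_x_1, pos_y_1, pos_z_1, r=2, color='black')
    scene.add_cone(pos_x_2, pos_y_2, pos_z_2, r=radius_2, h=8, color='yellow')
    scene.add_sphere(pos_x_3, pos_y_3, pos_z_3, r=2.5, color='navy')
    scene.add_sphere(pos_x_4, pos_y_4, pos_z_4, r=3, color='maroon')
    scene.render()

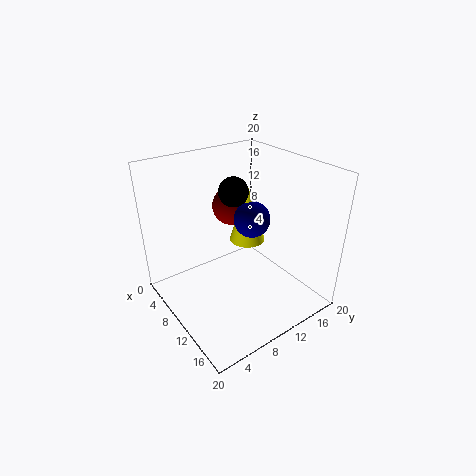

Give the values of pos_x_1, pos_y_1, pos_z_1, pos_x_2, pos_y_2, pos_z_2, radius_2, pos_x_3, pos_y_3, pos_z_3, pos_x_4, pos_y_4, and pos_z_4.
pos_x_1 = 9; pos_y_1 = 10; pos_z_1 = 16.5; pos_x_2 = 9.5; pos_y_2 = 12; pos_z_2 = 9; radius_2 = 2.5; pos_x_3 = 10.5; pos_y_3 = 12; pos_z_3 = 12.5; pos_x_4 = 3.5; pos_y_4 = 13.5; pos_z_4 = 11.5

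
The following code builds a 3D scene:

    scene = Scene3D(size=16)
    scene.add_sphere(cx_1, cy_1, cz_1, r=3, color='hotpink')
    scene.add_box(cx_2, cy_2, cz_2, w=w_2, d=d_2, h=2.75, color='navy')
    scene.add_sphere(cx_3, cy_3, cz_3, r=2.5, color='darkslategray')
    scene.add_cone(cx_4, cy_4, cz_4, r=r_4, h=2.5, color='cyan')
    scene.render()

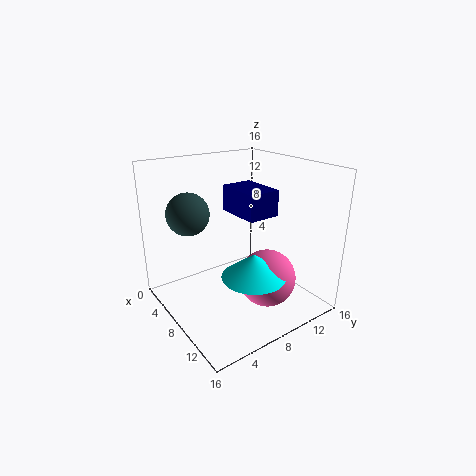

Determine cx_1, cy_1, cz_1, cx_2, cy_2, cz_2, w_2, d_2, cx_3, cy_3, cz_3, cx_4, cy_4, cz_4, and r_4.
cx_1 = 12.25
cy_1 = 8.75
cz_1 = 4.75
cx_2 = 6.25
cy_2 = 7.25
cz_2 = 11
w_2 = 5
d_2 = 3.5
cx_3 = 3
cy_3 = 4.5
cz_3 = 10
cx_4 = 12.5
cy_4 = 6.75
cz_4 = 5.75
r_4 = 3.25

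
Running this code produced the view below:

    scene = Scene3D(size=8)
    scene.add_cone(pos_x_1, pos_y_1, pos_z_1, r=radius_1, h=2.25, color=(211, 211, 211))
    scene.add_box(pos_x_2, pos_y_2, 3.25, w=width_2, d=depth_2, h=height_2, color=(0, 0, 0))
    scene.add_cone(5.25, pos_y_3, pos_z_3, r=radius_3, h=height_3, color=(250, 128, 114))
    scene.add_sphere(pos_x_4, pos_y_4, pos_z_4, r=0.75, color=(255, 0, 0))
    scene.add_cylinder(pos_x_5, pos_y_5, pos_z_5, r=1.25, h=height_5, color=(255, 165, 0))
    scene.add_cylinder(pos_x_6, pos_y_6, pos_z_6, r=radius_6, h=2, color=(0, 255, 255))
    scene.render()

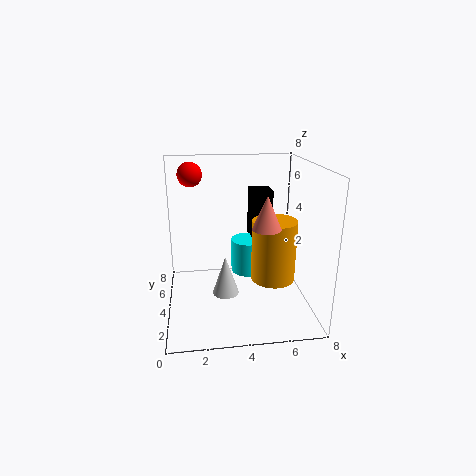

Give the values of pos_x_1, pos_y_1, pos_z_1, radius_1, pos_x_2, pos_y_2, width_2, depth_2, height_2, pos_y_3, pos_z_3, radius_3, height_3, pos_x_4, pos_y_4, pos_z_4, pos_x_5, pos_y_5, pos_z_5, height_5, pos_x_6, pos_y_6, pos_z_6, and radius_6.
pos_x_1 = 3.25, pos_y_1 = 3.75, pos_z_1 = 0.75, radius_1 = 0.75, pos_x_2 = 5, pos_y_2 = 5.25, width_2 = 1.25, depth_2 = 1.5, height_2 = 3, pos_y_3 = 2.5, pos_z_3 = 5, radius_3 = 0.75, height_3 = 1.75, pos_x_4 = 1.5, pos_y_4 = 7, pos_z_4 = 7, pos_x_5 = 6, pos_y_5 = 3.75, pos_z_5 = 1.5, height_5 = 3.5, pos_x_6 = 4.75, pos_y_6 = 5, pos_z_6 = 1.5, radius_6 = 1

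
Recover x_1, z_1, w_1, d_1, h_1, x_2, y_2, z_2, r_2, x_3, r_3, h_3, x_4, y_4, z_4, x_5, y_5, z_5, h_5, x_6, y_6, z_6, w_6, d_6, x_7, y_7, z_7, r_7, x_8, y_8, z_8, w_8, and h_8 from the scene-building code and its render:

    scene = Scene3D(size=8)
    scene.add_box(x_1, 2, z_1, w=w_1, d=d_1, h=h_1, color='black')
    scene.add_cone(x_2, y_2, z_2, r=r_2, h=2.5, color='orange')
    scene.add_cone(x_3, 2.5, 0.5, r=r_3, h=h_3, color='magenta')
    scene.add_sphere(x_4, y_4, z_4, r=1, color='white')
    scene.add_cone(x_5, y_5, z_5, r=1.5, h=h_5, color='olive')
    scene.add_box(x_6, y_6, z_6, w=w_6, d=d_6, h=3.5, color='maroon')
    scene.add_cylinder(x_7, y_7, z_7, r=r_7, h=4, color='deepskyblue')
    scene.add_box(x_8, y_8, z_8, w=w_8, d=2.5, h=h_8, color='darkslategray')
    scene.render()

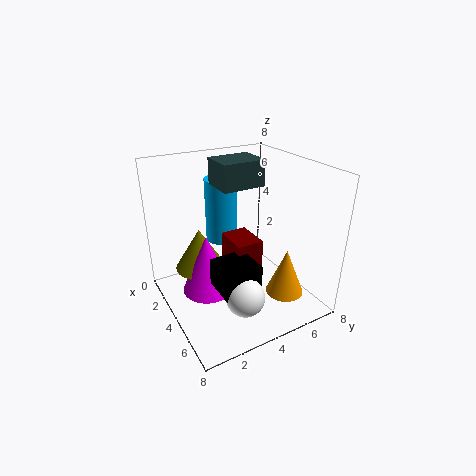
x_1 = 4.5; z_1 = 2; w_1 = 2; d_1 = 2; h_1 = 1.5; x_2 = 6.5; y_2 = 5.5; z_2 = 1.5; r_2 = 1; x_3 = 3; r_3 = 1.5; h_3 = 3.5; x_4 = 6.5; y_4 = 3; z_4 = 2; x_5 = 2; y_5 = 2.5; z_5 = 1.5; h_5 = 2.5; x_6 = 3; y_6 = 3.5; z_6 = 0.5; w_6 = 2; d_6 = 1.5; x_7 = 1; y_7 = 4.5; z_7 = 2.5; r_7 = 1; x_8 = 1.5; y_8 = 3.5; z_8 = 6.5; w_8 = 2; h_8 = 1.5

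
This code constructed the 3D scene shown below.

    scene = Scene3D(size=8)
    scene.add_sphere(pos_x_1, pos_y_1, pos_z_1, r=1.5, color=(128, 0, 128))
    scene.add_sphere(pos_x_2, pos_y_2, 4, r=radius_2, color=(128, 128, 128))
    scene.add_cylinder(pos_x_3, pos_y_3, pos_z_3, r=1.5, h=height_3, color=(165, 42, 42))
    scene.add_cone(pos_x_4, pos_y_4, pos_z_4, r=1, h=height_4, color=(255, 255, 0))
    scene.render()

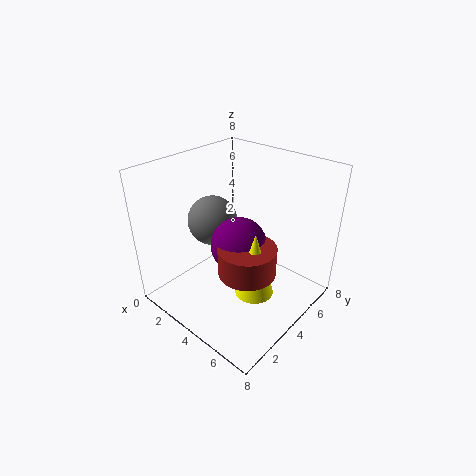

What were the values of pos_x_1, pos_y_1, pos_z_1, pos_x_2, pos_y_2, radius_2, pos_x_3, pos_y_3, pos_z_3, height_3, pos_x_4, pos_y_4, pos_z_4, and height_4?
pos_x_1 = 4.5; pos_y_1 = 3.5; pos_z_1 = 4; pos_x_2 = 1.5; pos_y_2 = 4.5; radius_2 = 1.5; pos_x_3 = 5.5; pos_y_3 = 3; pos_z_3 = 3; height_3 = 1.5; pos_x_4 = 6; pos_y_4 = 3; pos_z_4 = 2; height_4 = 3.5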